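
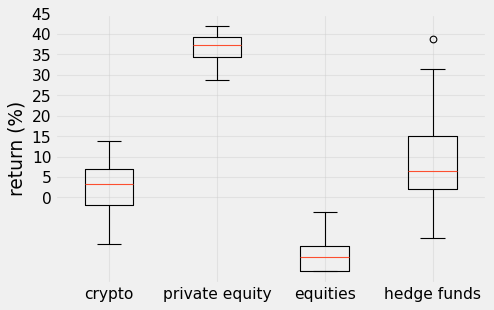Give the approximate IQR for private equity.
Q3 ≈ 40, Q1 ≈ 35; IQR ≈ 5.

≈ 5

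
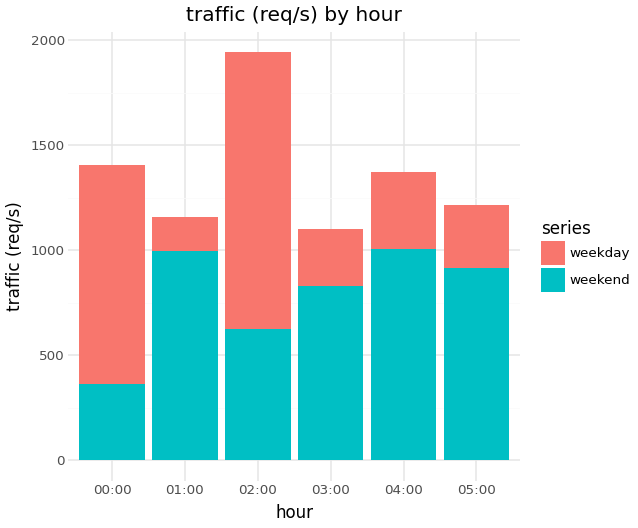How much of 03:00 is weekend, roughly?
≈ 800

weekend top ≈ 800, bottom ≈ 0; segment ≈ 800.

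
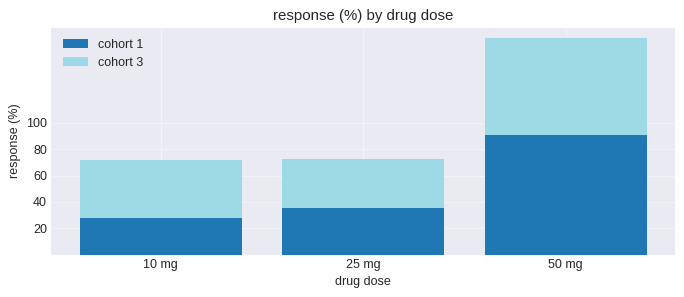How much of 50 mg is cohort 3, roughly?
cohort 3 top ≈ 160, bottom ≈ 100; segment ≈ 60.

≈ 60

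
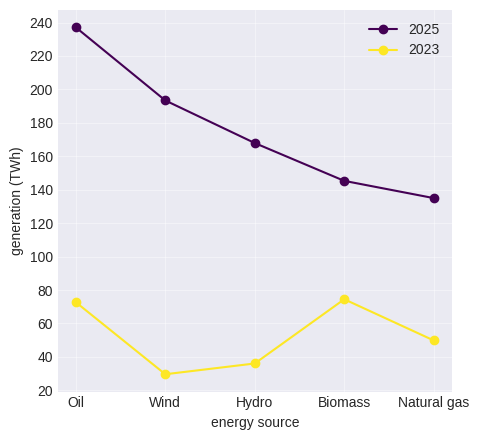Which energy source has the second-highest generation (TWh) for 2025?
Top 3 for 2025: Oil ≈ 240, Wind ≈ 200, Hydro ≈ 160.

Wind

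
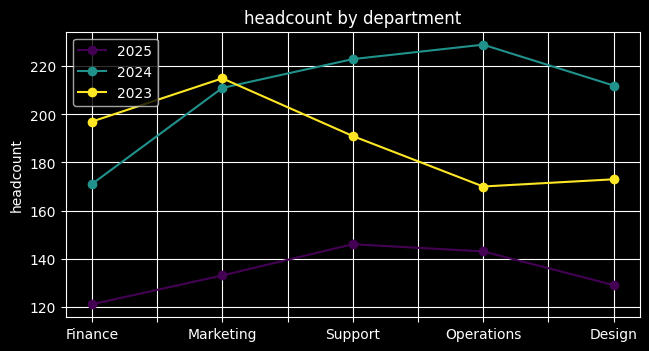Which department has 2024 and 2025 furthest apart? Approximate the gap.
Operations: 2024 ≈ 230, 2025 ≈ 140 → gap ≈ 90. Next-largest (Design) is only ≈ 80.

Operations, ≈ 90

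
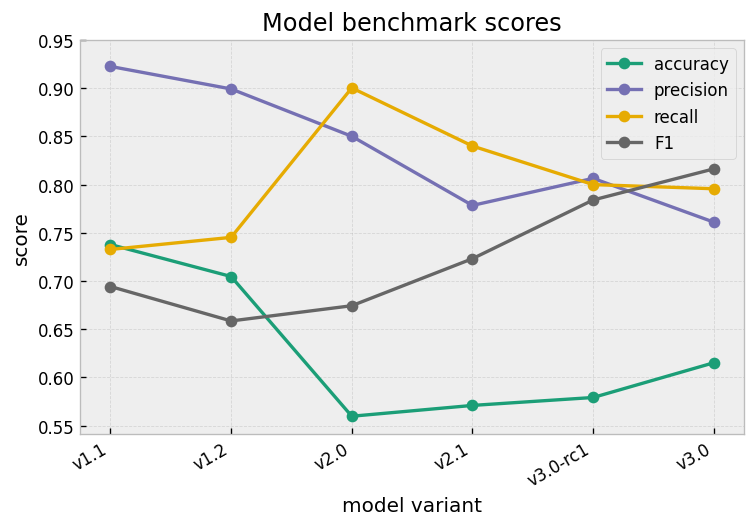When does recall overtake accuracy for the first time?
v1.1: recall ≈ 0.75 vs accuracy ≈ 0.75 (not yet); v1.2: recall ≈ 0.75 vs accuracy ≈ 0.70 (first crossover).

v1.2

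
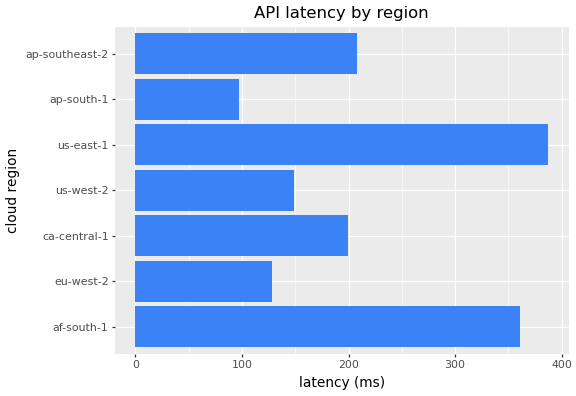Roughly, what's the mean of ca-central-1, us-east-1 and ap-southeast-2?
(200 + 400 + 200) / 3 ≈ 267.

≈ 267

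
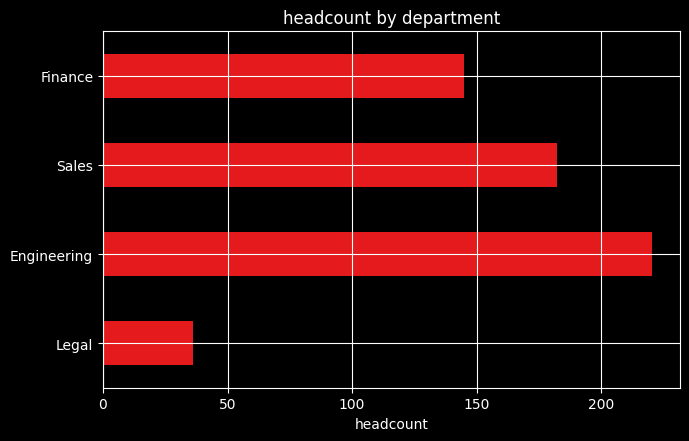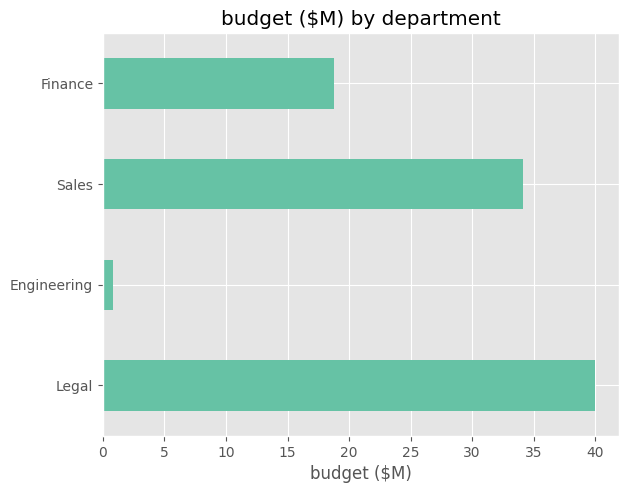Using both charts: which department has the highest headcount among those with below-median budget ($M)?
Chart 2 median budget ($M) ≈ 25; below-median departments: Engineering, Finance. Among those, Engineering has the highest headcount (≈ 225).

Engineering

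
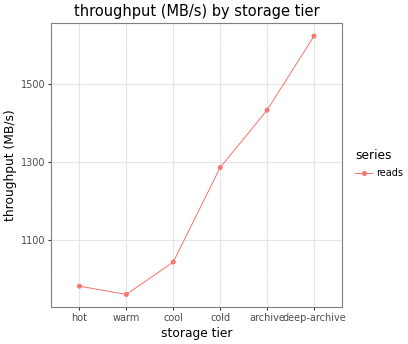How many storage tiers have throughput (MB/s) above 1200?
Above 1200: cold, archive, deep-archive.

3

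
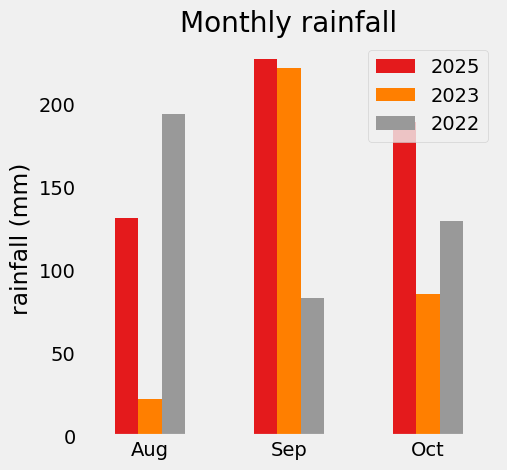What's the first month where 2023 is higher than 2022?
Sep

Aug: 2023 ≈ 20 vs 2022 ≈ 200 (not yet); Sep: 2023 ≈ 220 vs 2022 ≈ 80 (first crossover).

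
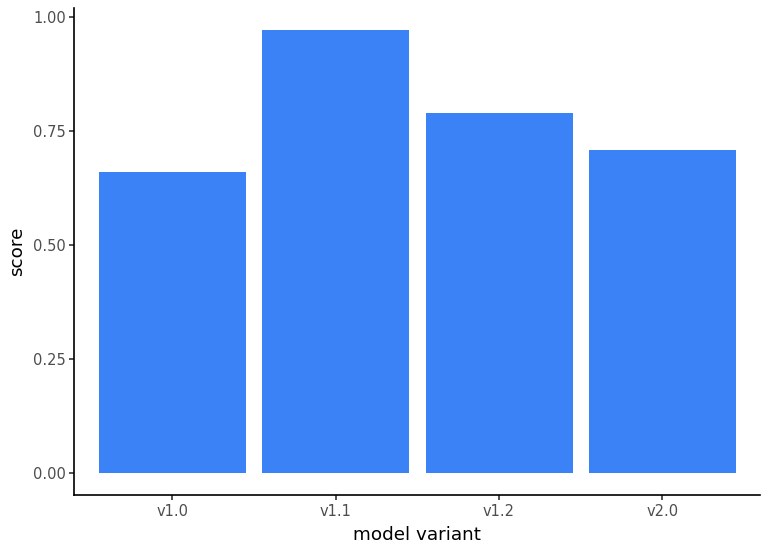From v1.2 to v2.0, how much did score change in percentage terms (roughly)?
≈ -12.5%

v1.2 ≈ 0.8, v2.0 ≈ 0.7; (0.7 − 0.8) / 0.8 ≈ -12.5%.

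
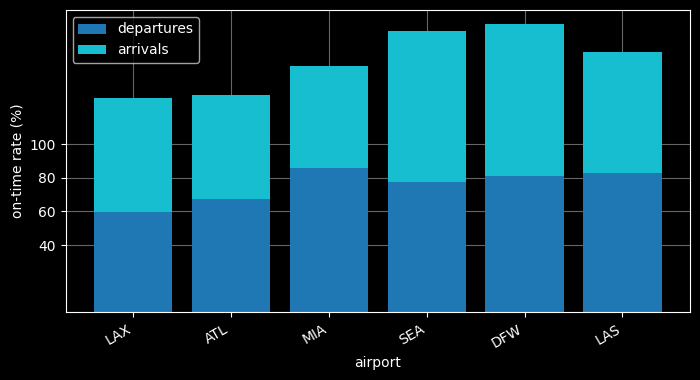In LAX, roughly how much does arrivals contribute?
≈ 60

arrivals top ≈ 120, bottom ≈ 60; segment ≈ 60.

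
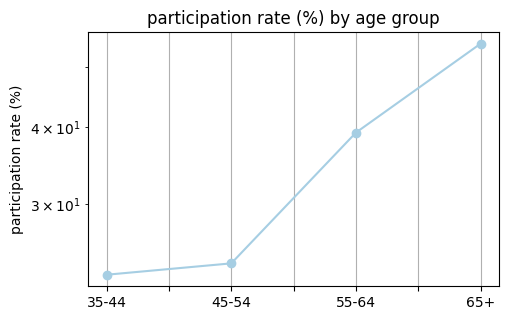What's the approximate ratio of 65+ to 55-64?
65+ ≈ 55, 55-64 ≈ 40; 55/40 ≈ 1.38.

≈ 1.38×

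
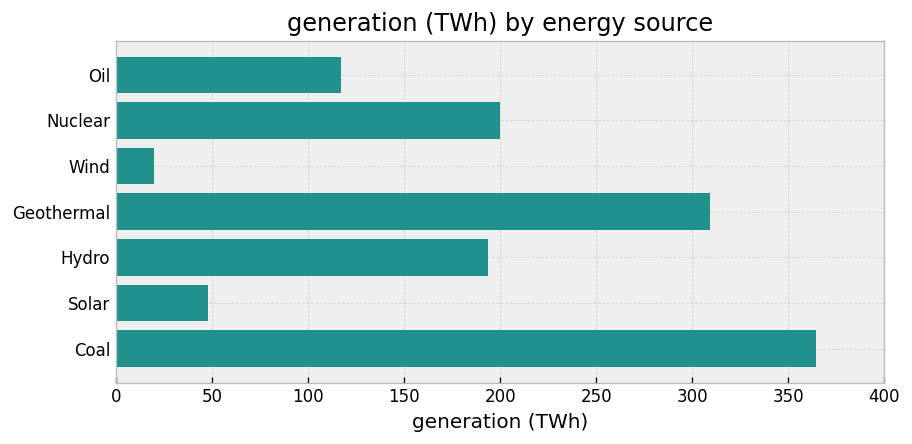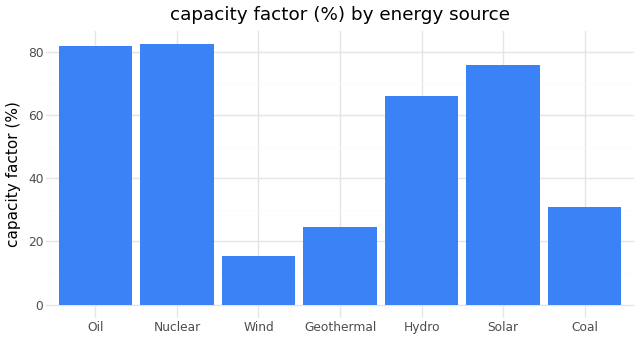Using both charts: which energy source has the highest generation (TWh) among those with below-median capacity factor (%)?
Coal

Chart 2 median capacity factor (%) ≈ 70; below-median energy sources: Wind, Geothermal, Coal. Among those, Coal has the highest generation (TWh) (≈ 350).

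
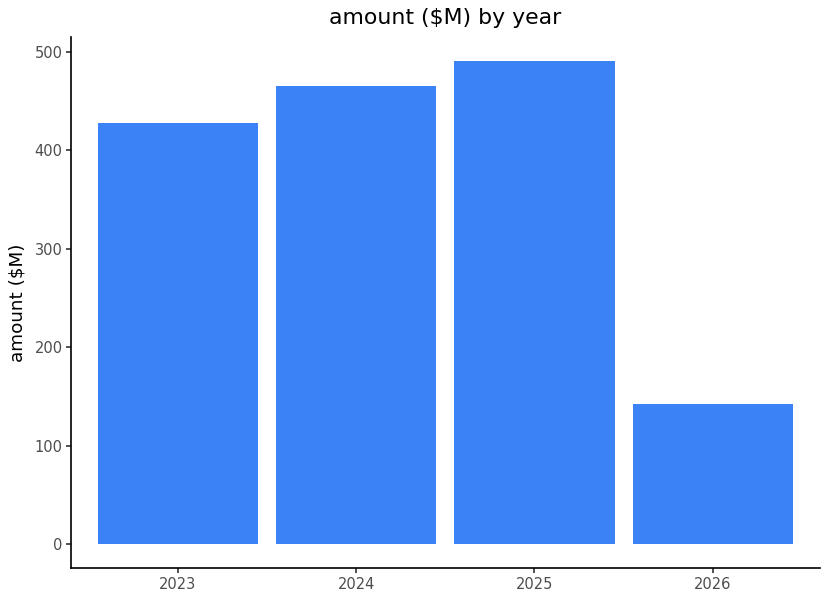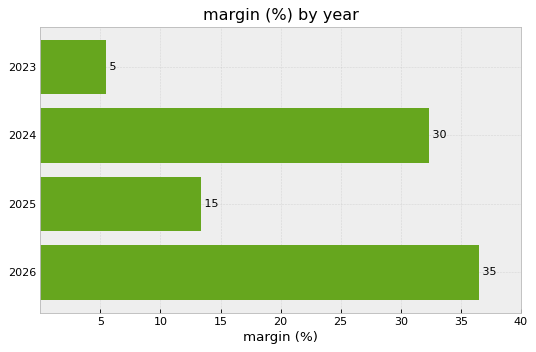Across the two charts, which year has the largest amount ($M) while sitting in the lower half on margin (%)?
2025

Chart 2 median margin (%) ≈ 25; below-median years: 2023, 2025. Among those, 2025 has the highest amount ($M) (≈ 500).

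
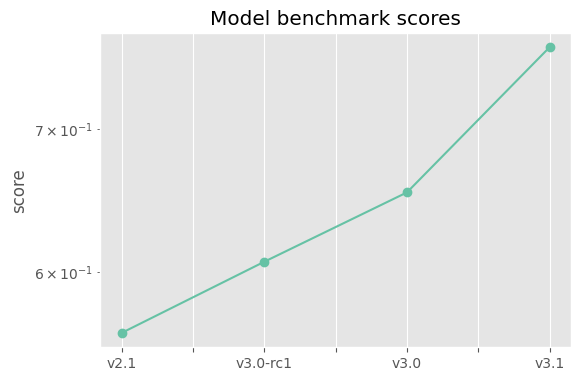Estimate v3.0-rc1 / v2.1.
≈ 1.07×

v3.0-rc1 ≈ 0.60, v2.1 ≈ 0.56; 0.60/0.56 ≈ 1.07.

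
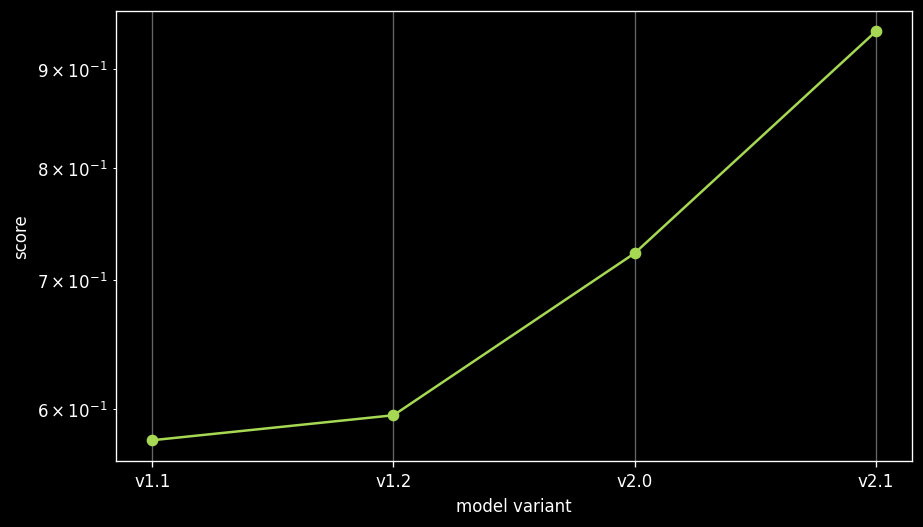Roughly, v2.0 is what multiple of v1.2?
v2.0 ≈ 0.70, v1.2 ≈ 0.60; 0.70/0.60 ≈ 1.17.

≈ 1.17×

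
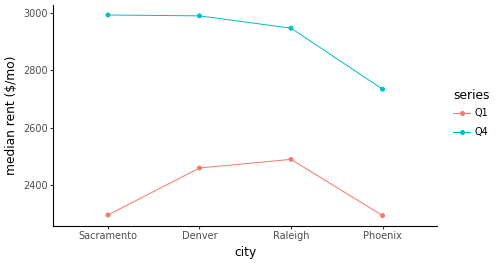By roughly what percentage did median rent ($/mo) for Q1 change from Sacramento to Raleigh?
Sacramento ≈ 2300, Raleigh ≈ 2500; (2500 − 2300) / 2300 ≈ +8.7%.

≈ +8.7%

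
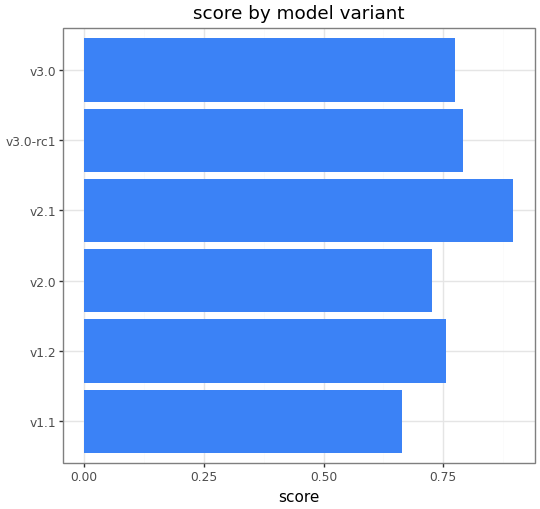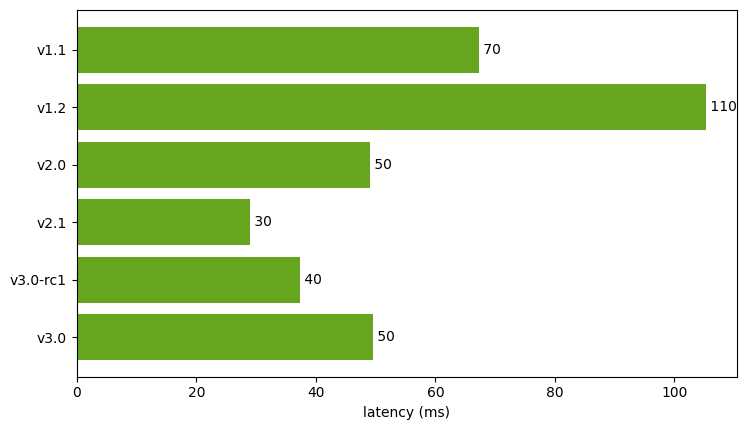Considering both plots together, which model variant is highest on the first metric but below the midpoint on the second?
Chart 2 median latency (ms) ≈ 50; below-median model variants: v2.0, v2.1, v3.0-rc1. Among those, v2.1 has the highest score (≈ 0.9).

v2.1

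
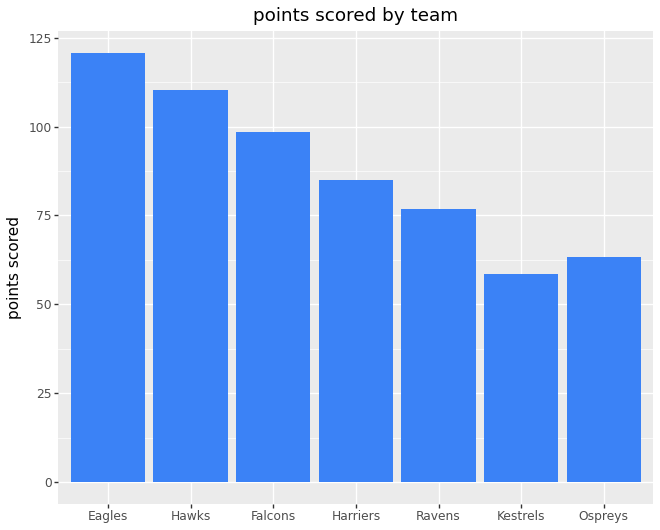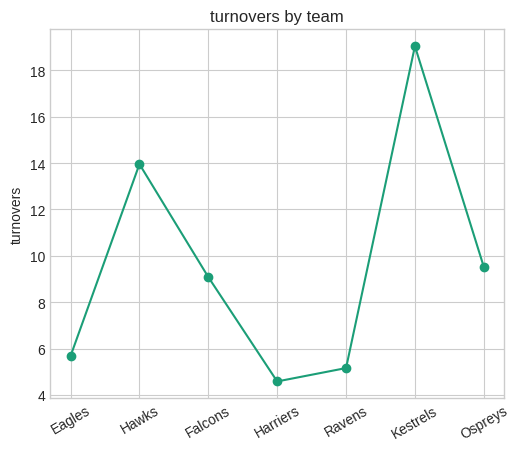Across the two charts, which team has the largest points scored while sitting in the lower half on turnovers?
Chart 2 median turnovers ≈ 10; below-median teams: Eagles, Harriers, Ravens. Among those, Eagles has the highest points scored (≈ 120).

Eagles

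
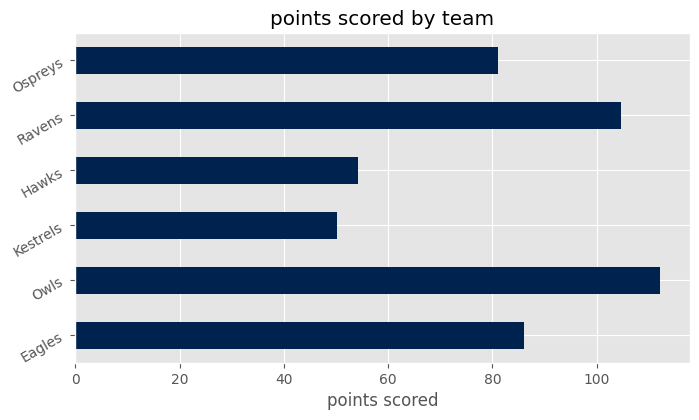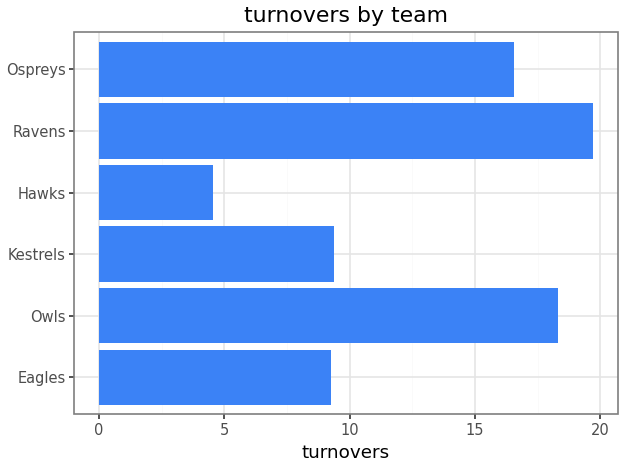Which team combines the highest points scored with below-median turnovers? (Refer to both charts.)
Chart 2 median turnovers ≈ 12; below-median teams: Eagles, Kestrels, Hawks. Among those, Eagles has the highest points scored (≈ 80).

Eagles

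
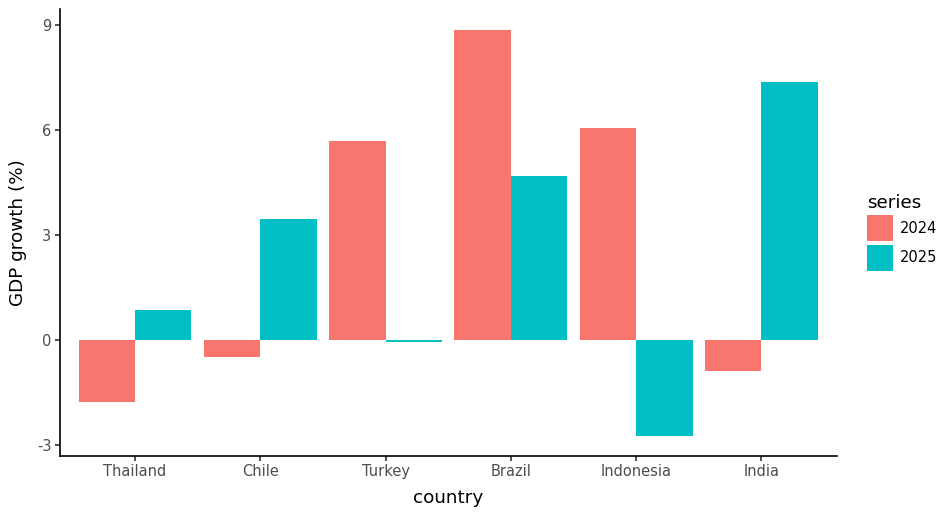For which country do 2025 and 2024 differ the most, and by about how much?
Indonesia: 2025 ≈ -3, 2024 ≈ 6 → gap ≈ 9. Next-largest (India) is only ≈ 8.

Indonesia, ≈ 9 %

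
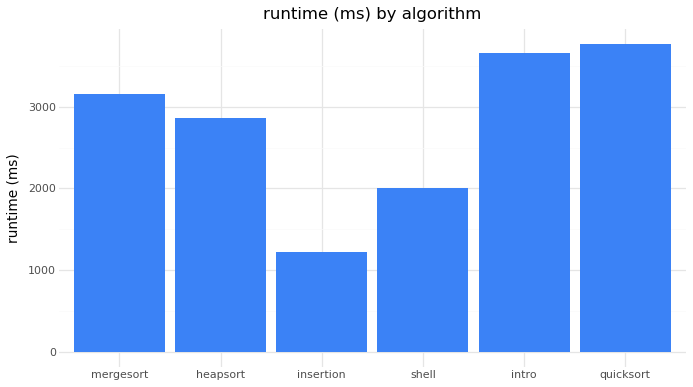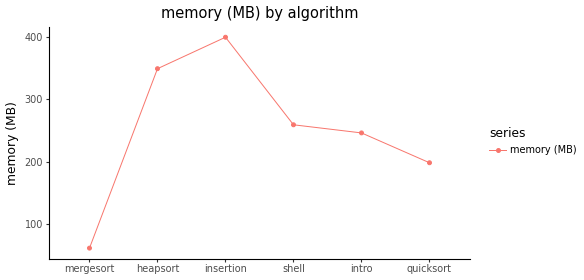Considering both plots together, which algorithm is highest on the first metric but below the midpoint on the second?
quicksort

Chart 2 median memory (MB) ≈ 250; below-median algorithms: mergesort, intro, quicksort. Among those, quicksort has the highest runtime (ms) (≈ 4000).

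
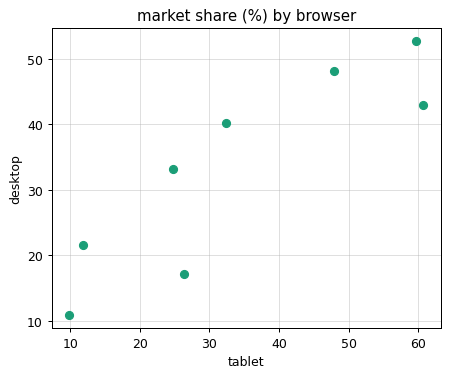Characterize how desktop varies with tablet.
positive, strong

Points are positively correlated; strong (|r| ≈ 0.9).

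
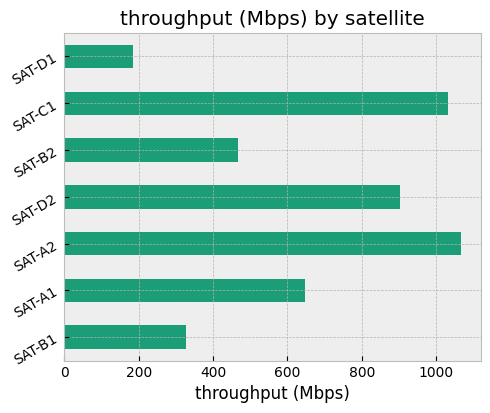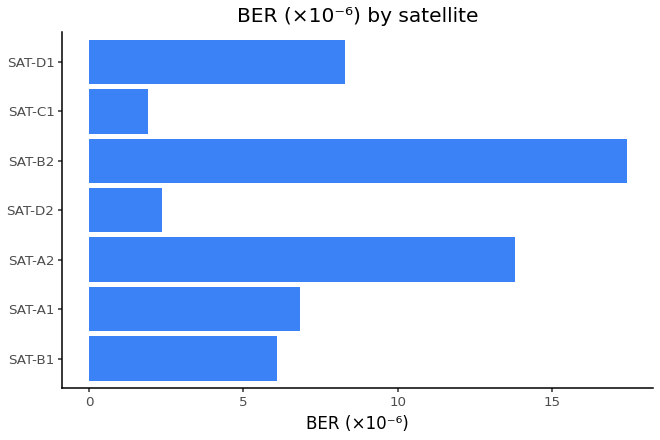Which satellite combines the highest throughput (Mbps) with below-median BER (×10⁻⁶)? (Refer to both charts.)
Chart 2 median BER (×10⁻⁶) ≈ 6; below-median satellites: SAT-B1, SAT-D2, SAT-C1. Among those, SAT-C1 has the highest throughput (Mbps) (≈ 1000).

SAT-C1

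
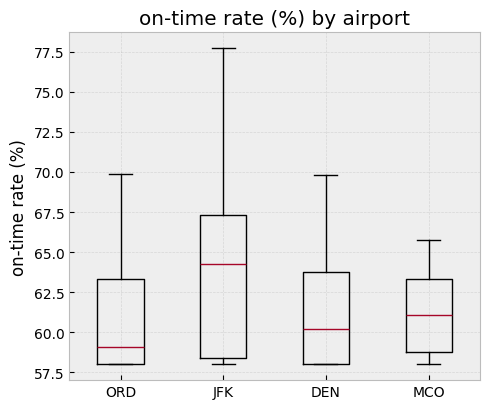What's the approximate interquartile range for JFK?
Q3 ≈ 67.2, Q1 ≈ 58.4; IQR ≈ 8.8.

≈ 8.8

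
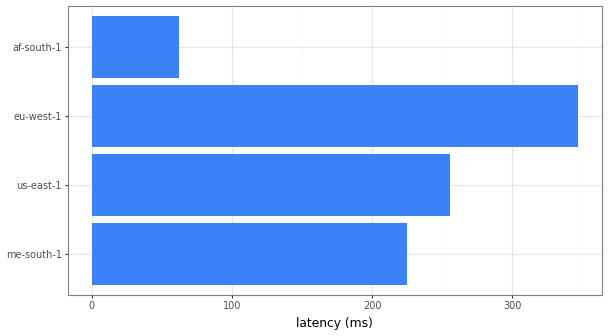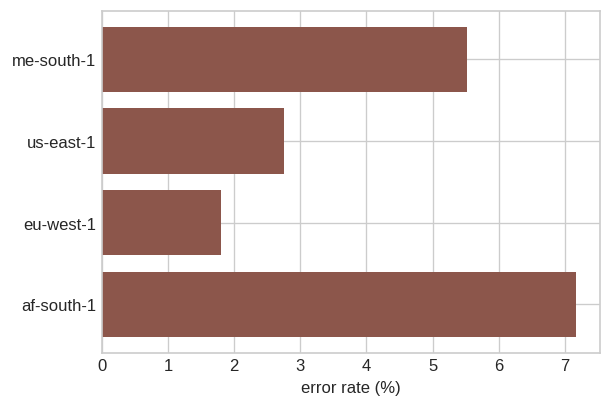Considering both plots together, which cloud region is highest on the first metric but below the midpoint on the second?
Chart 2 median error rate (%) ≈ 4; below-median cloud regions: us-east-1, eu-west-1. Among those, eu-west-1 has the highest latency (ms) (≈ 350).

eu-west-1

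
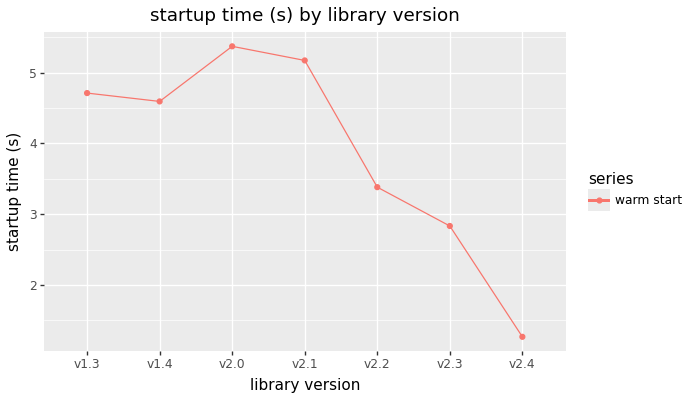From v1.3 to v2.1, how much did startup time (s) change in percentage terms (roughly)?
v1.3 ≈ 4.5, v2.1 ≈ 5.0; (5.0 − 4.5) / 4.5 ≈ +11.1%.

≈ +11.1%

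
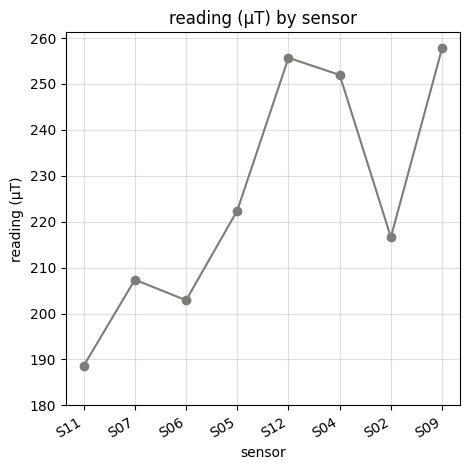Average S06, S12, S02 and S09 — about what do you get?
≈ 235

(200 + 260 + 220 + 260) / 4 ≈ 235.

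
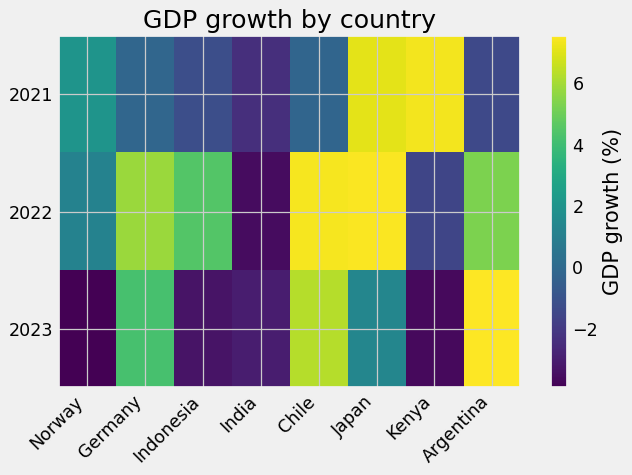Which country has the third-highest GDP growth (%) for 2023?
Top 4 for 2023: Argentina ≈ 8, Chile ≈ 6, Germany ≈ 4, Japan ≈ 1.

Germany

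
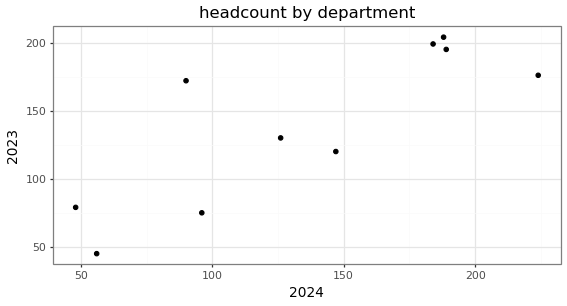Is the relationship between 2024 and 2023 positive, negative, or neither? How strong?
Points are positively correlated; strong (|r| ≈ 0.8).

positive, strong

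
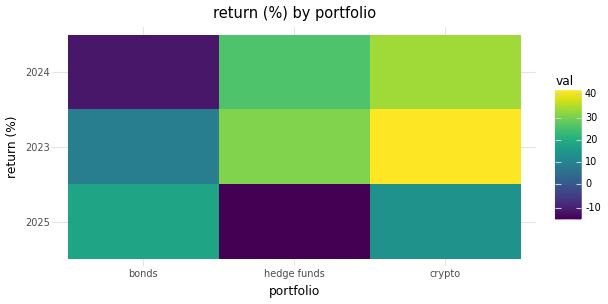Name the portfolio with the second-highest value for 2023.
Top 3 for 2023: crypto ≈ 40, hedge funds ≈ 30, bonds ≈ 10.

hedge funds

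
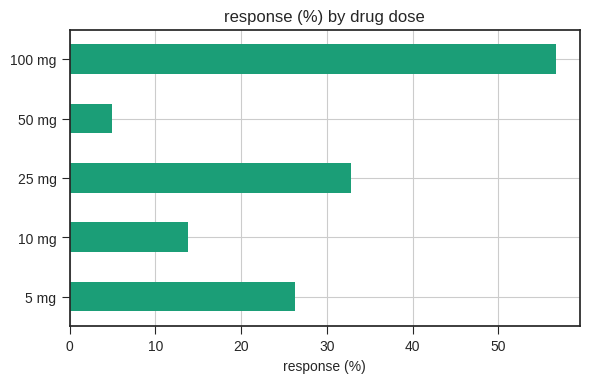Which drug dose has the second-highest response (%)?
25 mg

Top 3: 100 mg ≈ 55, 25 mg ≈ 35, 5 mg ≈ 25.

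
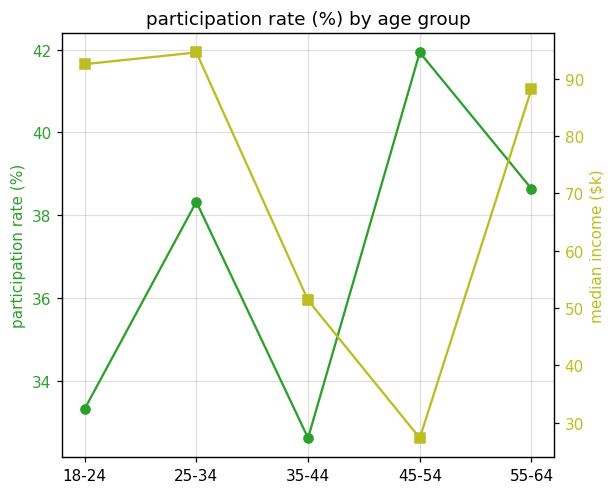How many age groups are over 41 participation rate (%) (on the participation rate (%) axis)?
Above 41: 45-54.

1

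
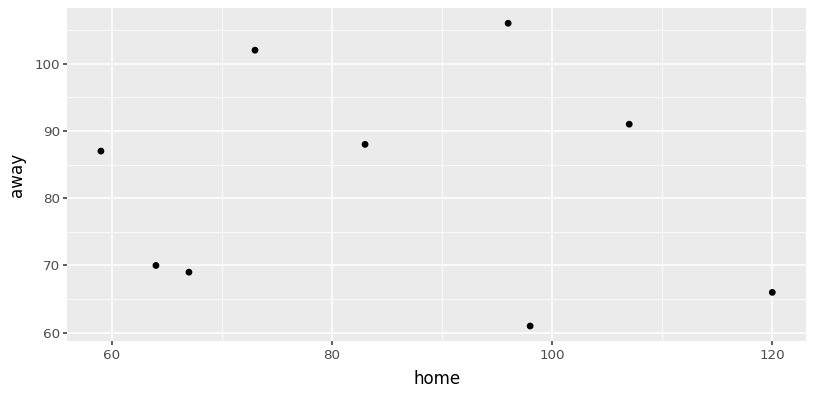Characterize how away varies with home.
Points are roughly uncorrelated; weak (|r| ≈ 0.1).

no clear correlation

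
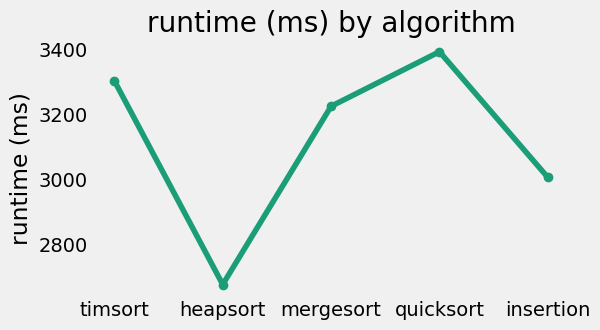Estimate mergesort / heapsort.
≈ 1.19×

mergesort ≈ 3200, heapsort ≈ 2700; 3200/2700 ≈ 1.19.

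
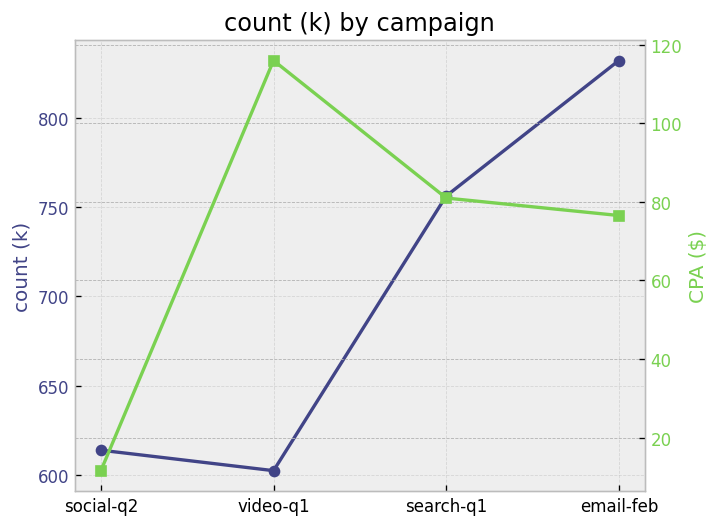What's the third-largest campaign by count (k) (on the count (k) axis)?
Top 4 (on the count (k) axis): email-feb ≈ 840, search-q1 ≈ 760, social-q2 ≈ 620, video-q1 ≈ 600.

social-q2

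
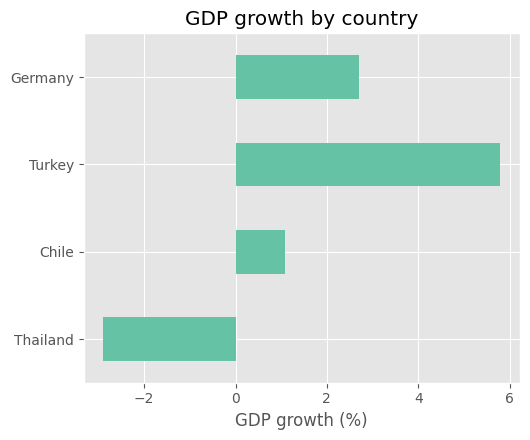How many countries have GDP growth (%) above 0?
Above 0: Chile, Turkey, Germany.

3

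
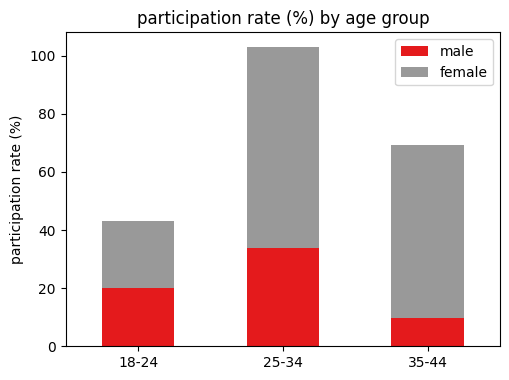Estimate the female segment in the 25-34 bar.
female top ≈ 100, bottom ≈ 30; segment ≈ 70.

≈ 70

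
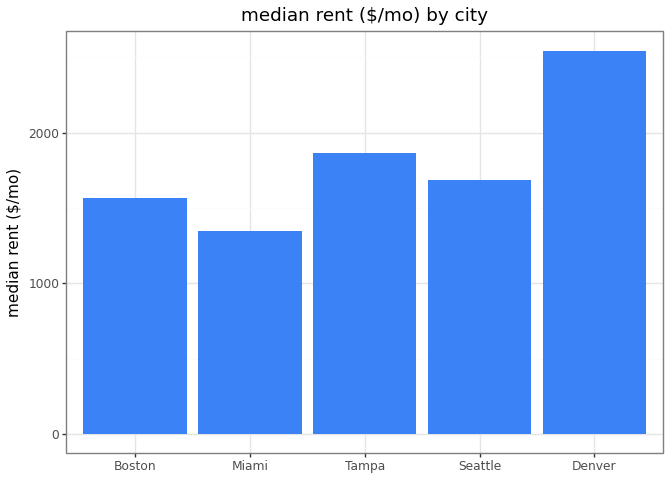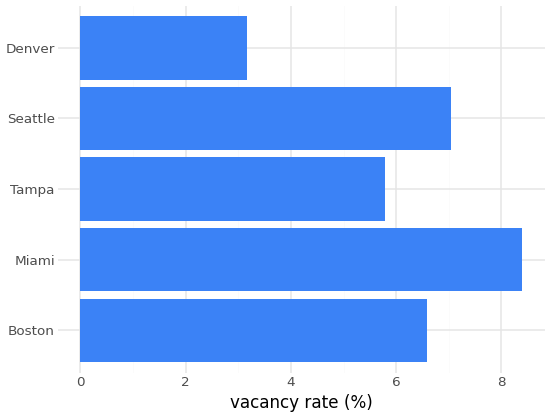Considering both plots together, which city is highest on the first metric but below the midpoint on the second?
Denver

Chart 2 median vacancy rate (%) ≈ 7; below-median cities: Tampa, Denver. Among those, Denver has the highest median rent ($/mo) (≈ 2500).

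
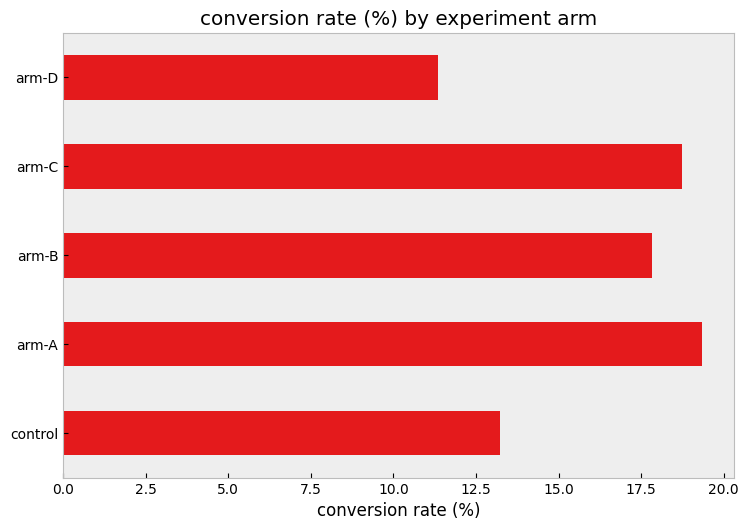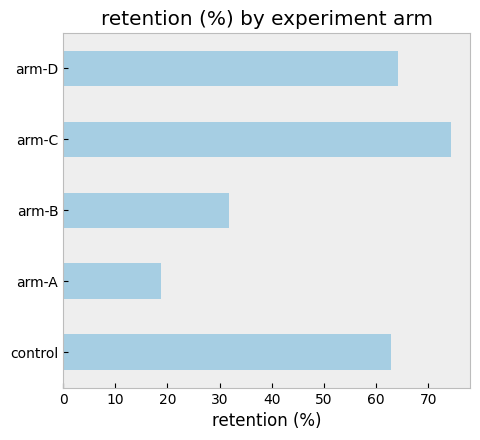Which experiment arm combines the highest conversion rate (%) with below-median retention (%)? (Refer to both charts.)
arm-A

Chart 2 median retention (%) ≈ 60; below-median experiment arms: arm-A, arm-B. Among those, arm-A has the highest conversion rate (%) (≈ 20).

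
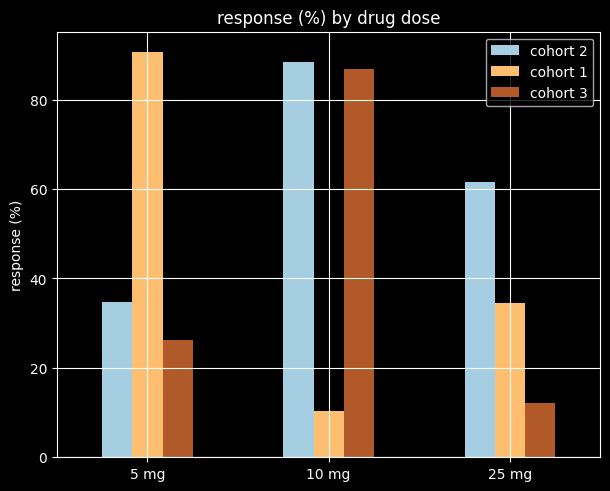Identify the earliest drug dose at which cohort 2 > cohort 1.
5 mg: cohort 2 ≈ 30 vs cohort 1 ≈ 90 (not yet); 10 mg: cohort 2 ≈ 90 vs cohort 1 ≈ 10 (first crossover).

10 mg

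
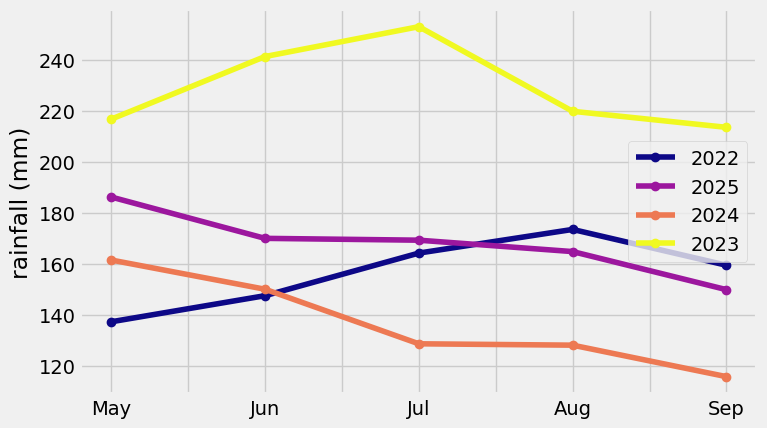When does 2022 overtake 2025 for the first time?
Jul: 2022 ≈ 160 vs 2025 ≈ 160 (not yet); Aug: 2022 ≈ 180 vs 2025 ≈ 160 (first crossover).

Aug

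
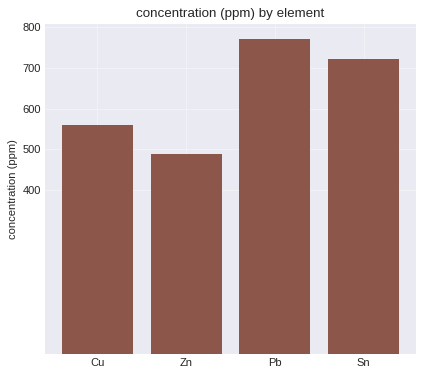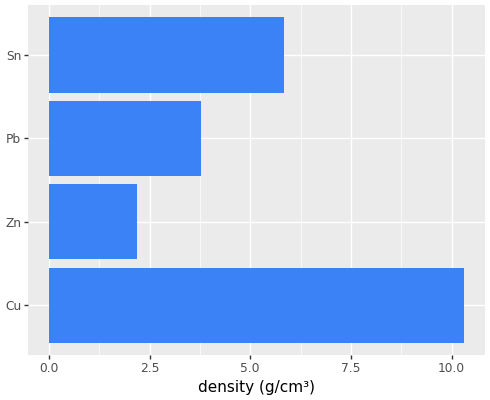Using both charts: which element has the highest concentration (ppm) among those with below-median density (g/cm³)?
Chart 2 median density (g/cm³) ≈ 5; below-median elements: Zn, Pb. Among those, Pb has the highest concentration (ppm) (≈ 800).

Pb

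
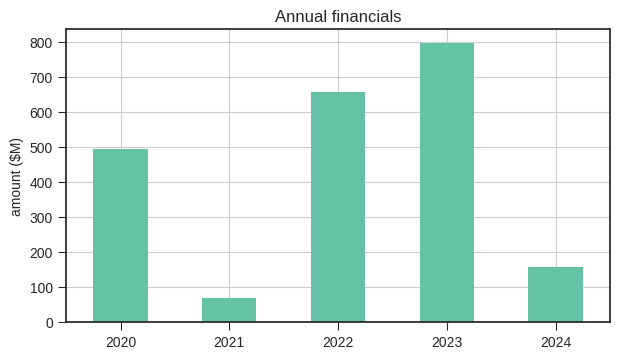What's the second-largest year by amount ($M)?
2022

Top 3: 2023 ≈ 800, 2022 ≈ 700, 2020 ≈ 500.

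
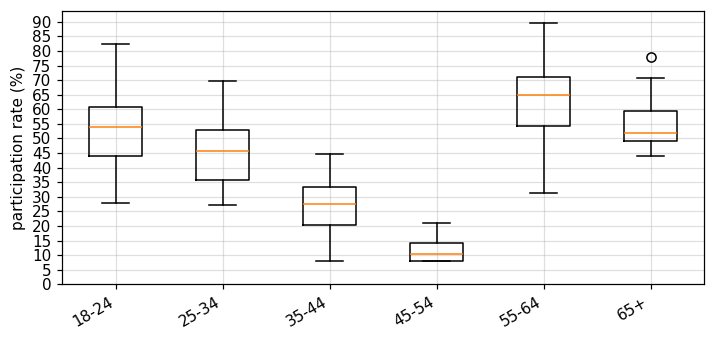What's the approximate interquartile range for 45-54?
≈ 5

Q3 ≈ 15, Q1 ≈ 10; IQR ≈ 5.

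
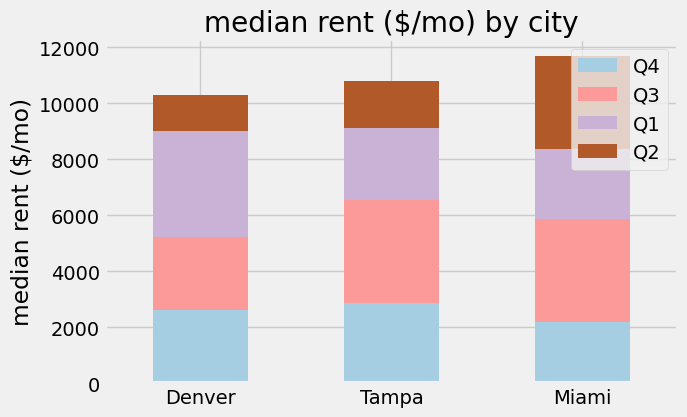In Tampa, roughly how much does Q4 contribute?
≈ 3000

Q4 top ≈ 3000, bottom ≈ 0; segment ≈ 3000.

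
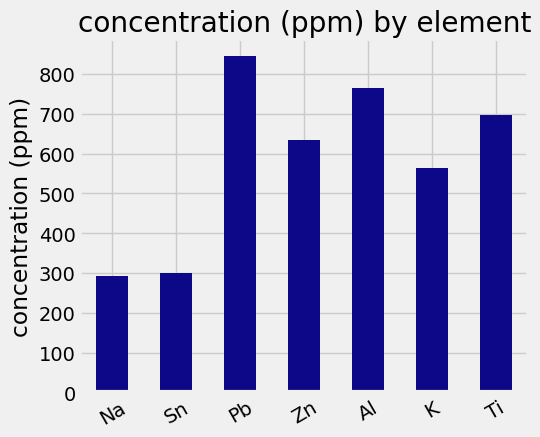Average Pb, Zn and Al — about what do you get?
(800 + 600 + 800) / 3 ≈ 733.

≈ 733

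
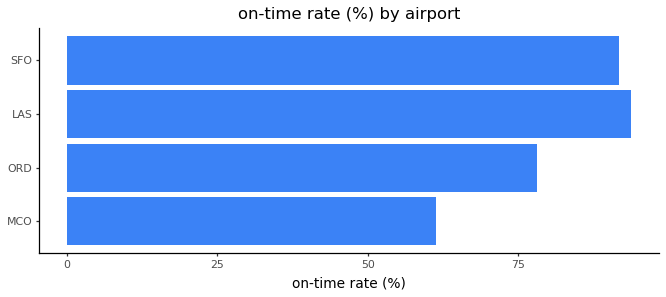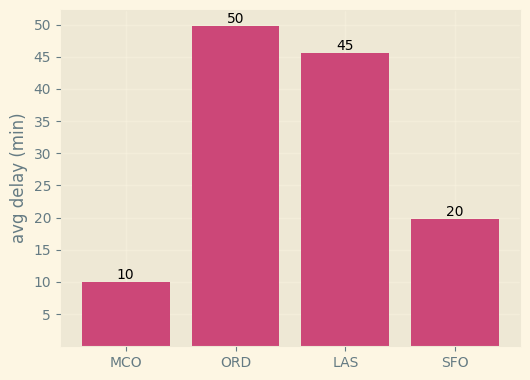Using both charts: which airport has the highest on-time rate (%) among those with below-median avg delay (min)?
Chart 2 median avg delay (min) ≈ 35; below-median airports: MCO, SFO. Among those, SFO has the highest on-time rate (%) (≈ 90).

SFO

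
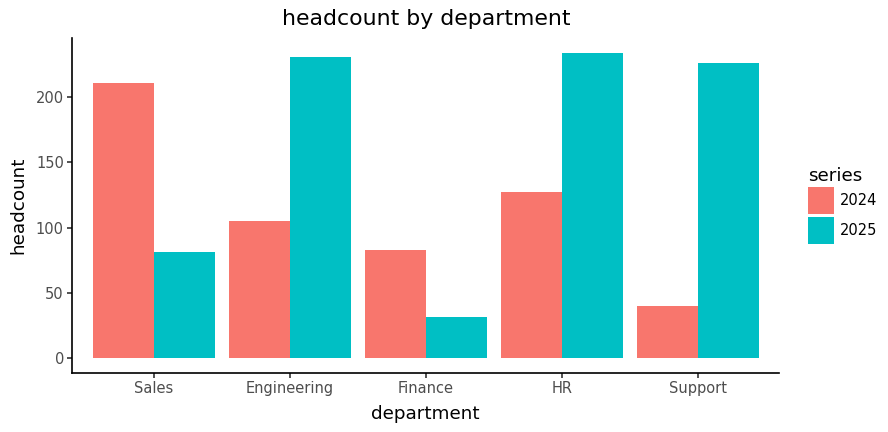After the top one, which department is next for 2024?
HR

Top 3 for 2024: Sales ≈ 220, HR ≈ 120, Engineering ≈ 100.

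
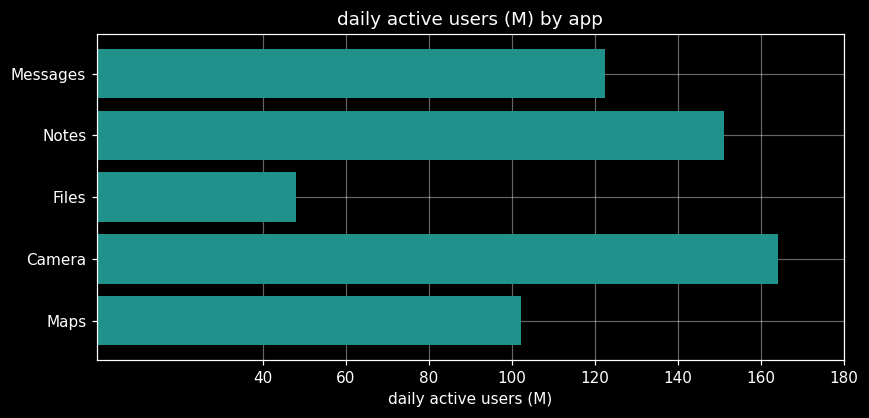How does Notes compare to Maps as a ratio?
Notes ≈ 160, Maps ≈ 100; 160/100 ≈ 1.6.

≈ 1.6×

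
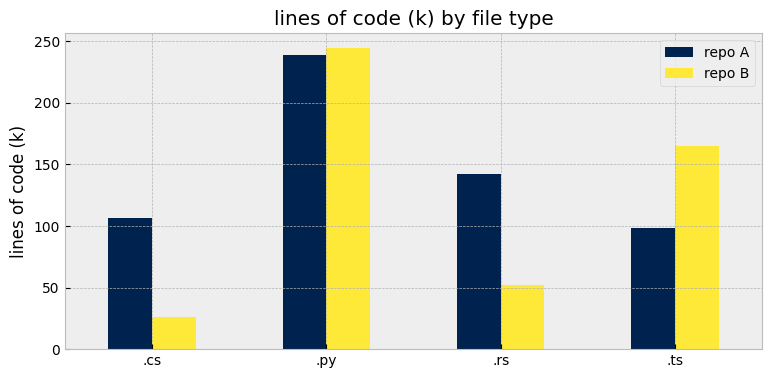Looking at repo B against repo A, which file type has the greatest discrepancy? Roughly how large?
.rs: repo B ≈ 50, repo A ≈ 150 → gap ≈ 100. Next-largest (.cs) is only ≈ 75.

.rs, ≈ 100 k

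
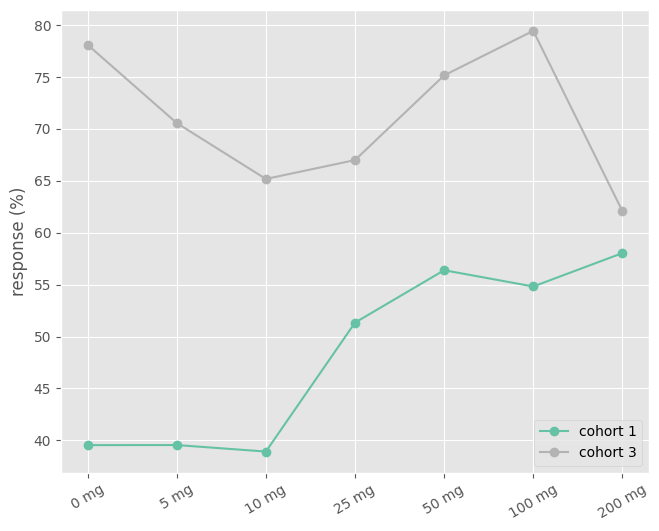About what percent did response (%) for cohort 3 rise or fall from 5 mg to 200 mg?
≈ -14.3%

5 mg ≈ 70, 200 mg ≈ 60; (60 − 70) / 70 ≈ -14.3%.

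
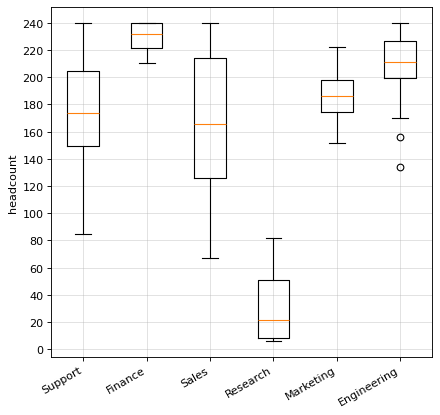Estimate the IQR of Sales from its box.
Q3 ≈ 220, Q1 ≈ 120; IQR ≈ 100.

≈ 100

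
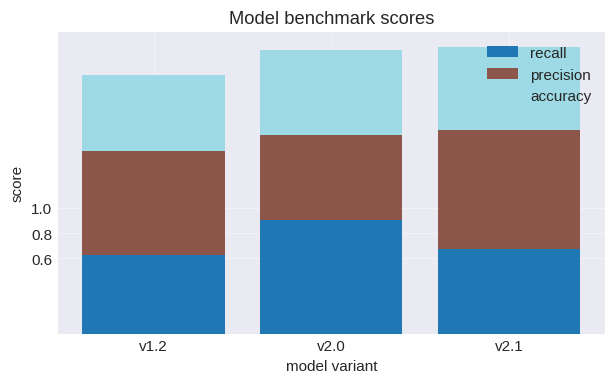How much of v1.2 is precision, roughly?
precision top ≈ 1.4, bottom ≈ 0.6; segment ≈ 0.8.

≈ 0.8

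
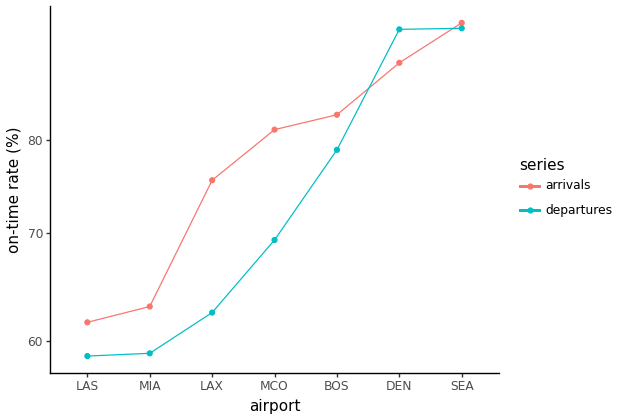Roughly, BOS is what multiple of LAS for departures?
≈ 1.33×

BOS ≈ 80, LAS ≈ 60; 80/60 ≈ 1.33.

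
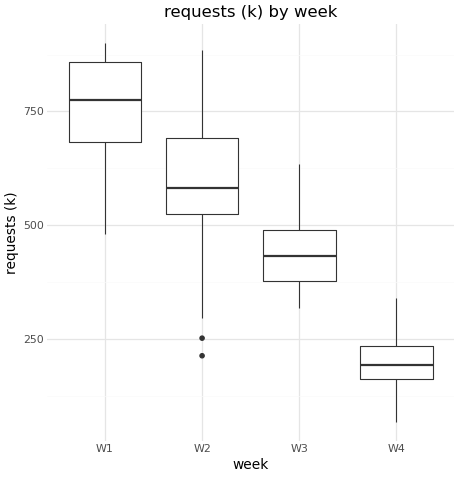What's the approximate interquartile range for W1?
≈ 150

Q3 ≈ 850, Q1 ≈ 700; IQR ≈ 150.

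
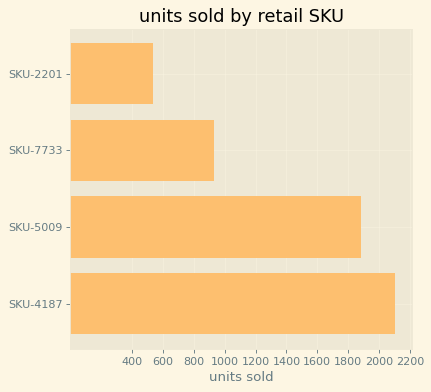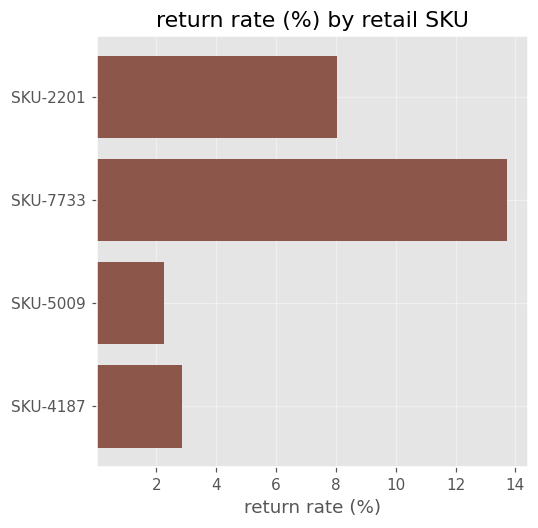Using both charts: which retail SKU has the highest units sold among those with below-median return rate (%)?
SKU-4187

Chart 2 median return rate (%) ≈ 6; below-median retail SKUs: SKU-5009, SKU-4187. Among those, SKU-4187 has the highest units sold (≈ 2200).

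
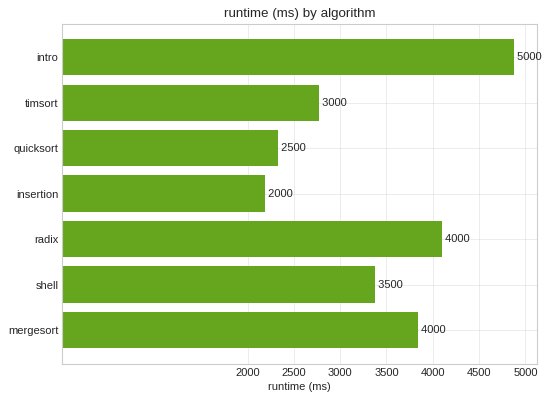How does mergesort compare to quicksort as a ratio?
≈ 1.6×

mergesort ≈ 4000, quicksort ≈ 2500; 4000/2500 ≈ 1.6.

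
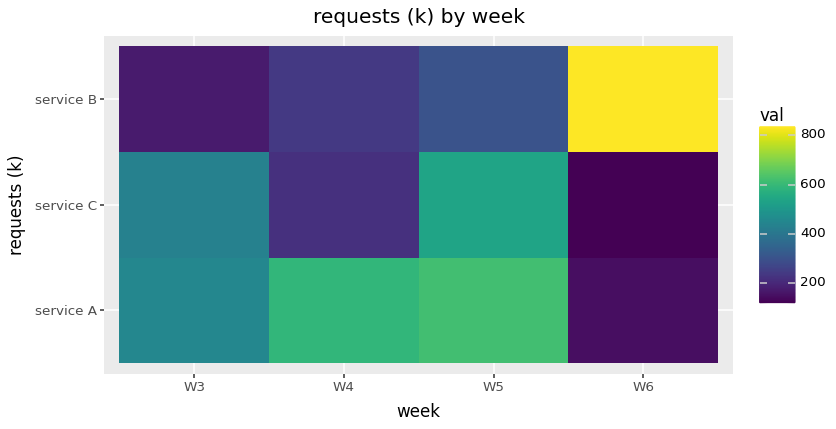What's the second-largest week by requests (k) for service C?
Top 3 for service C: W5 ≈ 500, W3 ≈ 400, W4 ≈ 200.

W3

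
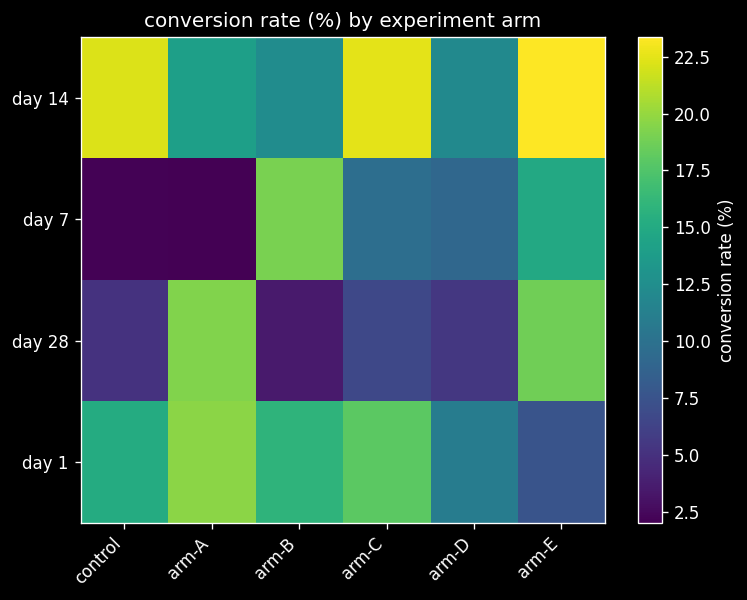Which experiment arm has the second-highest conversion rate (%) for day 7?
Top 3 for day 7: arm-B ≈ 20, arm-E ≈ 14, arm-C ≈ 10.

arm-E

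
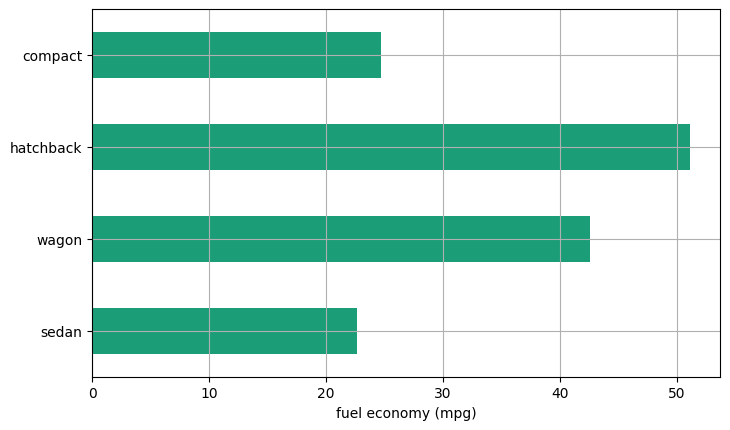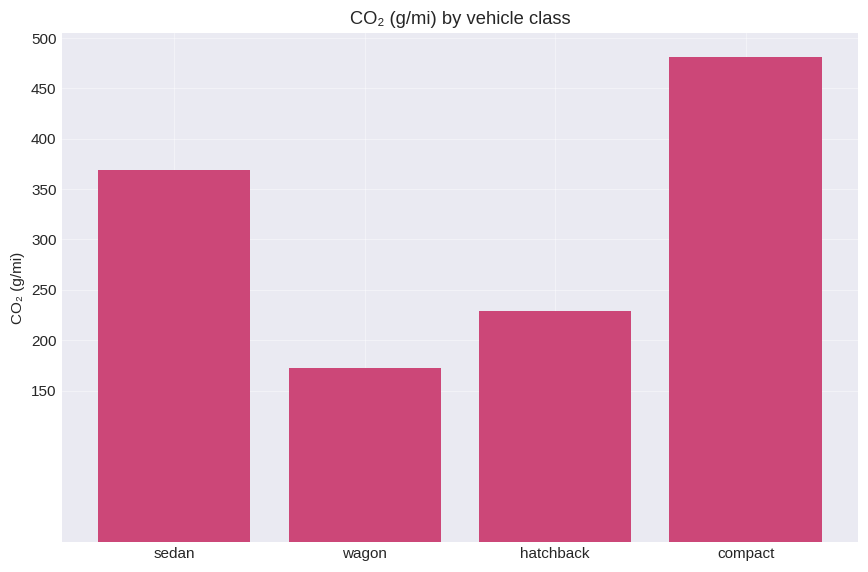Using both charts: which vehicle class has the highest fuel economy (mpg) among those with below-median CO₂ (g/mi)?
hatchback

Chart 2 median CO₂ (g/mi) ≈ 300; below-median vehicle classes: wagon, hatchback. Among those, hatchback has the highest fuel economy (mpg) (≈ 50).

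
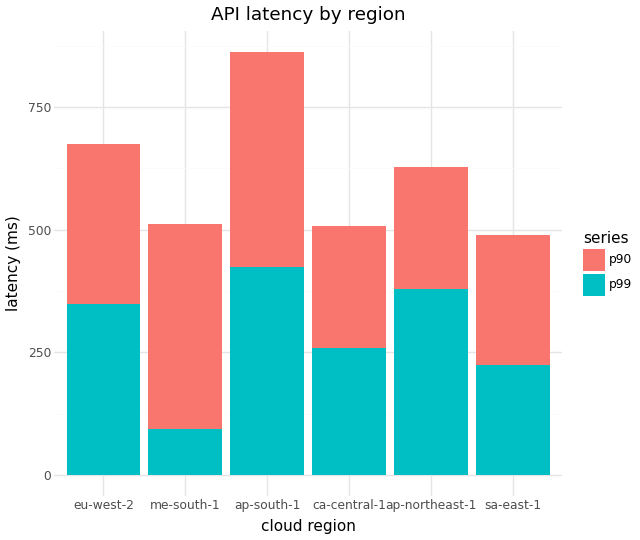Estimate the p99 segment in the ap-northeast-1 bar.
≈ 400

p99 top ≈ 400, bottom ≈ 0; segment ≈ 400.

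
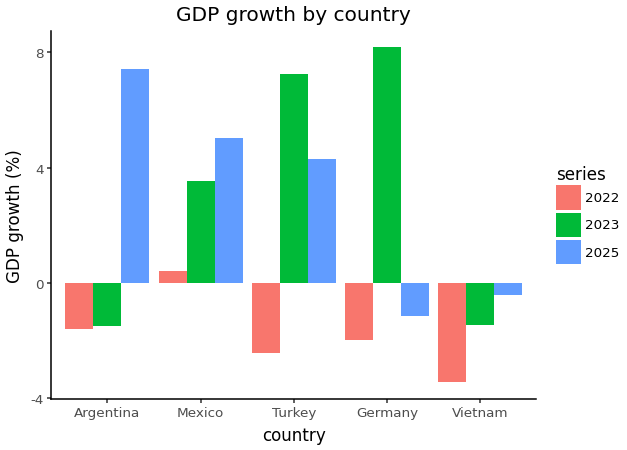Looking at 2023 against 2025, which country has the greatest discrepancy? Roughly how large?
Germany, ≈ 9 %

Germany: 2023 ≈ 8, 2025 ≈ -1 → gap ≈ 9. Next-largest (Argentina) is only ≈ 8.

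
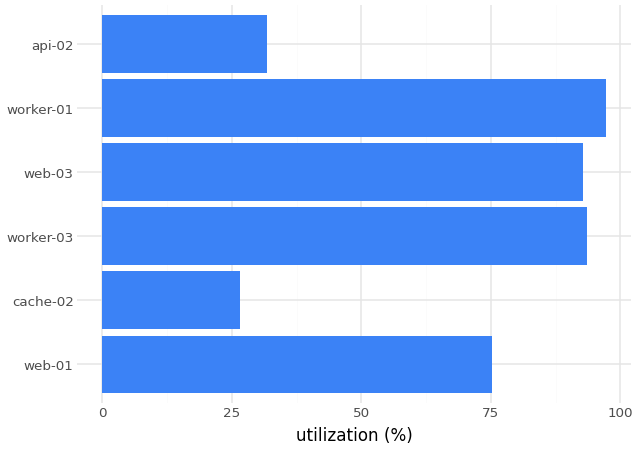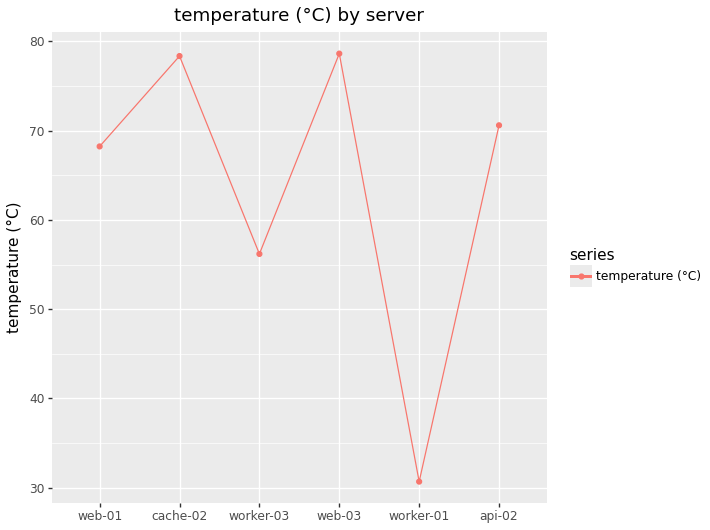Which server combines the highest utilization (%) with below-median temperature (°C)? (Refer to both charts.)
Chart 2 median temperature (°C) ≈ 70; below-median servers: web-01, worker-03, worker-01. Among those, worker-01 has the highest utilization (%) (≈ 100).

worker-01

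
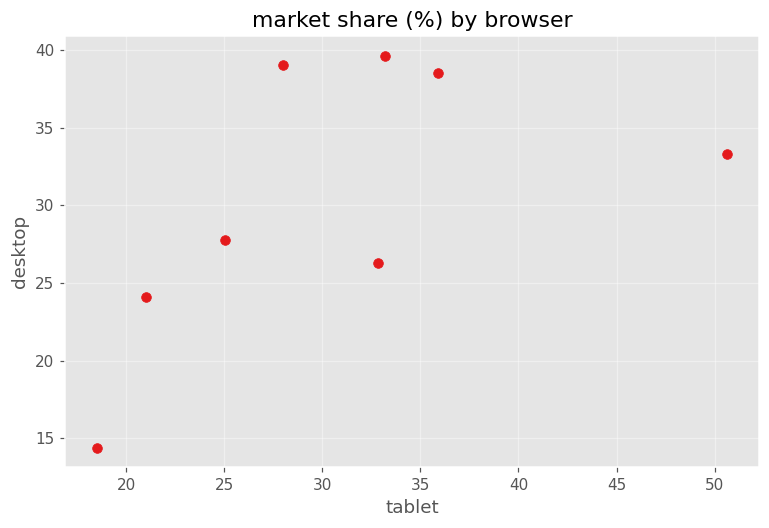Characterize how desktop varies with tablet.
positive, moderate

Points are positively correlated; moderate (|r| ≈ 0.6).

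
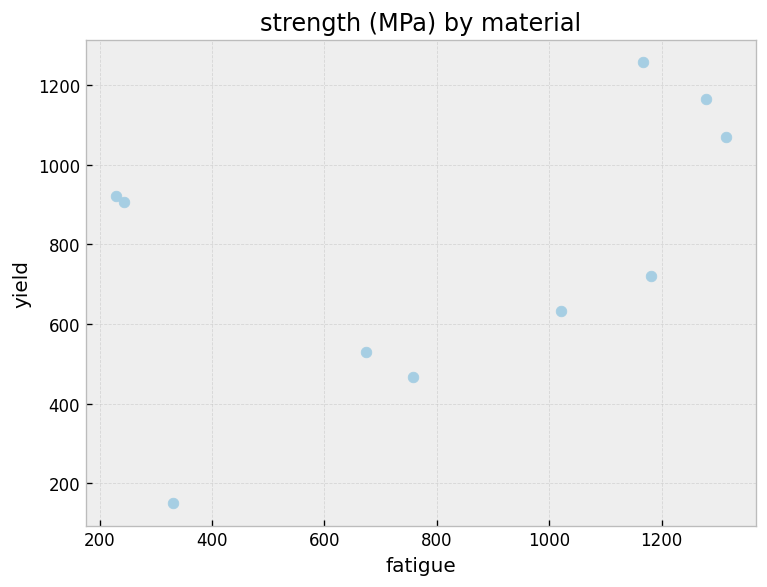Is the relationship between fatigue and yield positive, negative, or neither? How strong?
positive, moderate

Points are positively correlated; moderate (|r| ≈ 0.5).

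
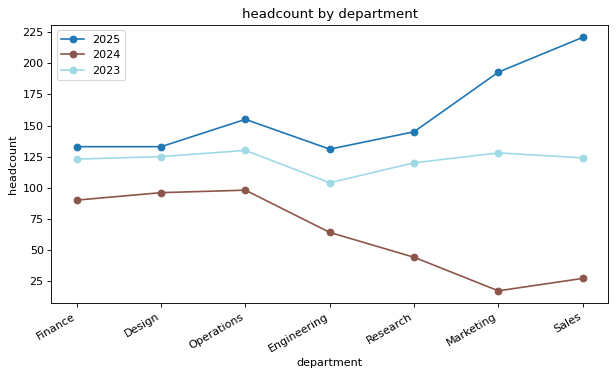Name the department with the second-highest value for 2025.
Top 3 for 2025: Sales ≈ 220, Marketing ≈ 200, Operations ≈ 160.

Marketing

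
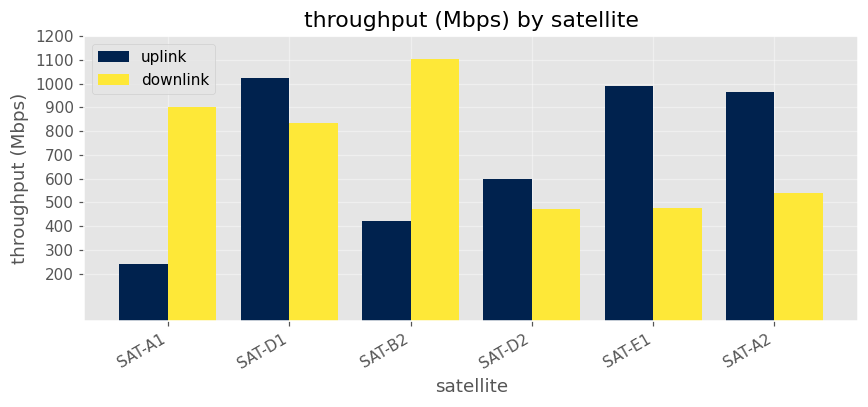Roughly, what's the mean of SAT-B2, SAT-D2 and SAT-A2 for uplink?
(400 + 600 + 1000) / 3 ≈ 667.

≈ 667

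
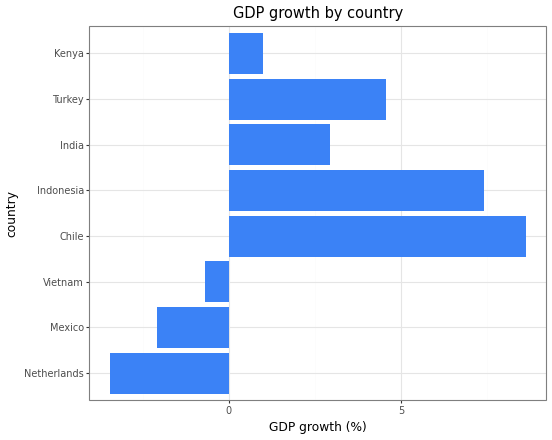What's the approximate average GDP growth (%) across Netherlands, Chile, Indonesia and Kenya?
(-4 + 8 + 8 + 0) / 4 ≈ 3.

≈ 3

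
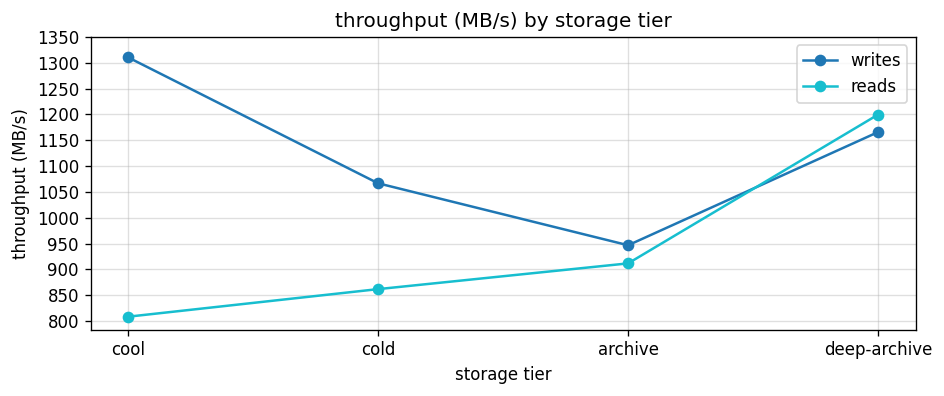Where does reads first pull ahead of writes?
deep-archive

archive: reads ≈ 900 vs writes ≈ 950 (not yet); deep-archive: reads ≈ 1200 vs writes ≈ 1150 (first crossover).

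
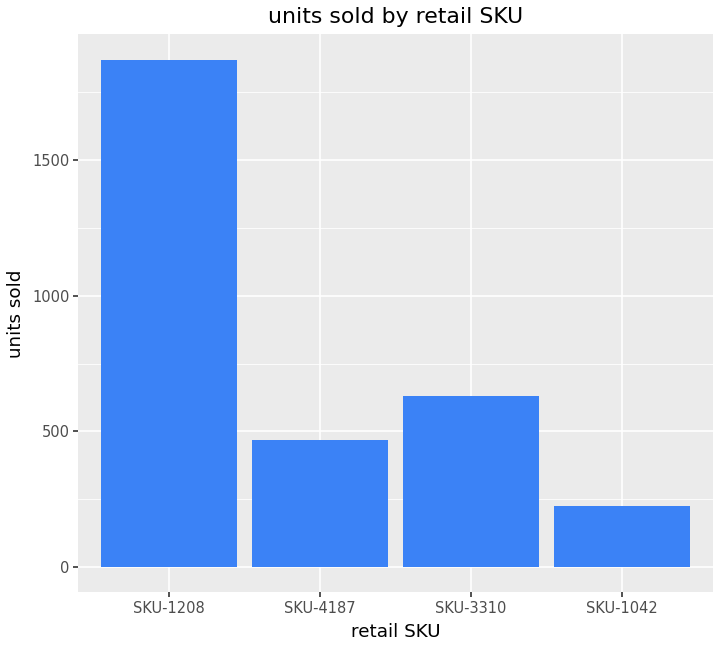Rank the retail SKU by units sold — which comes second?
Top 3: SKU-1208 ≈ 1800, SKU-3310 ≈ 600, SKU-4187 ≈ 400.

SKU-3310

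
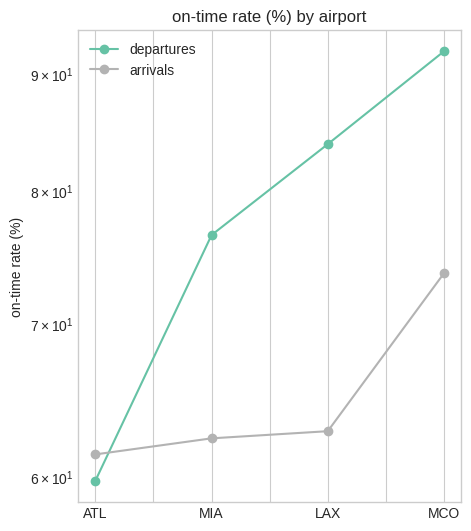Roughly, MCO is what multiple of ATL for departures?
≈ 1.5×

MCO ≈ 90, ATL ≈ 60; 90/60 ≈ 1.5.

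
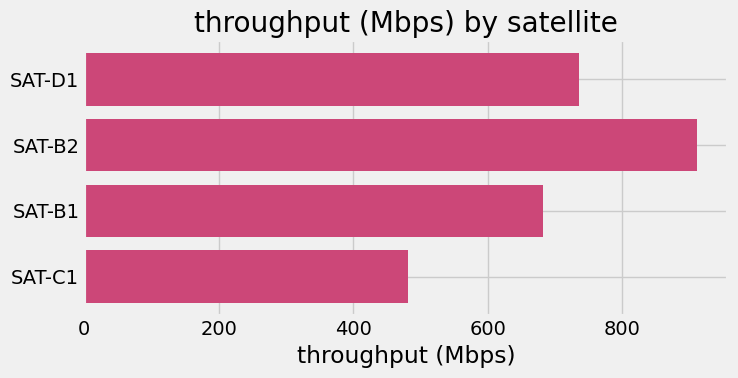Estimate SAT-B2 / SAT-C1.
≈ 1.8×

SAT-B2 ≈ 900, SAT-C1 ≈ 500; 900/500 ≈ 1.8.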